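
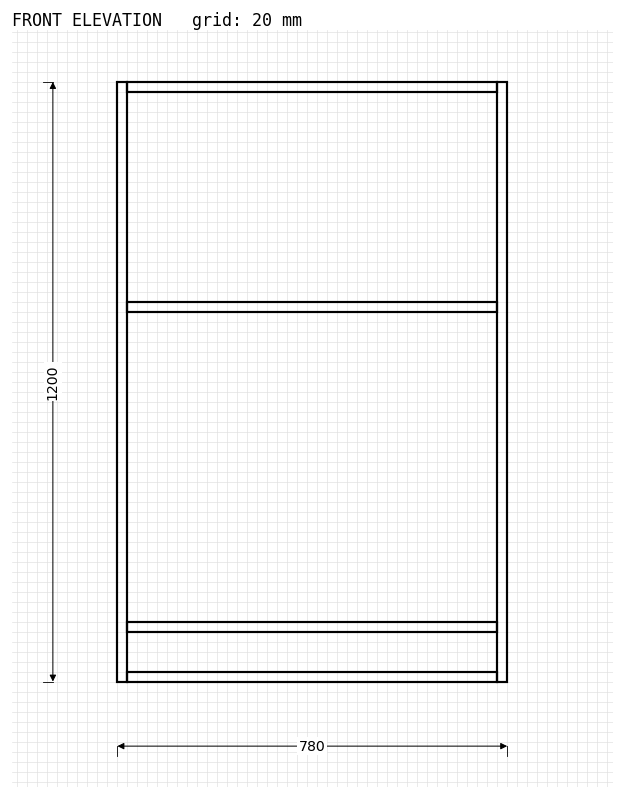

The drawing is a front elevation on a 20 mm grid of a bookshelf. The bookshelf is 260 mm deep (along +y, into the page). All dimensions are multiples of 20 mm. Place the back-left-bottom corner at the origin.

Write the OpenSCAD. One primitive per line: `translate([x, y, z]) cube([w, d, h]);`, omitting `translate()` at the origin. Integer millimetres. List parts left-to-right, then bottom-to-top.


cube([20, 260, 1200]);
translate([20, 0, 0]) cube([740, 260, 20]);
translate([20, 0, 100]) cube([740, 260, 20]);
translate([20, 0, 740]) cube([740, 260, 20]);
translate([20, 0, 1180]) cube([740, 260, 20]);
translate([760, 0, 0]) cube([20, 260, 1200]);


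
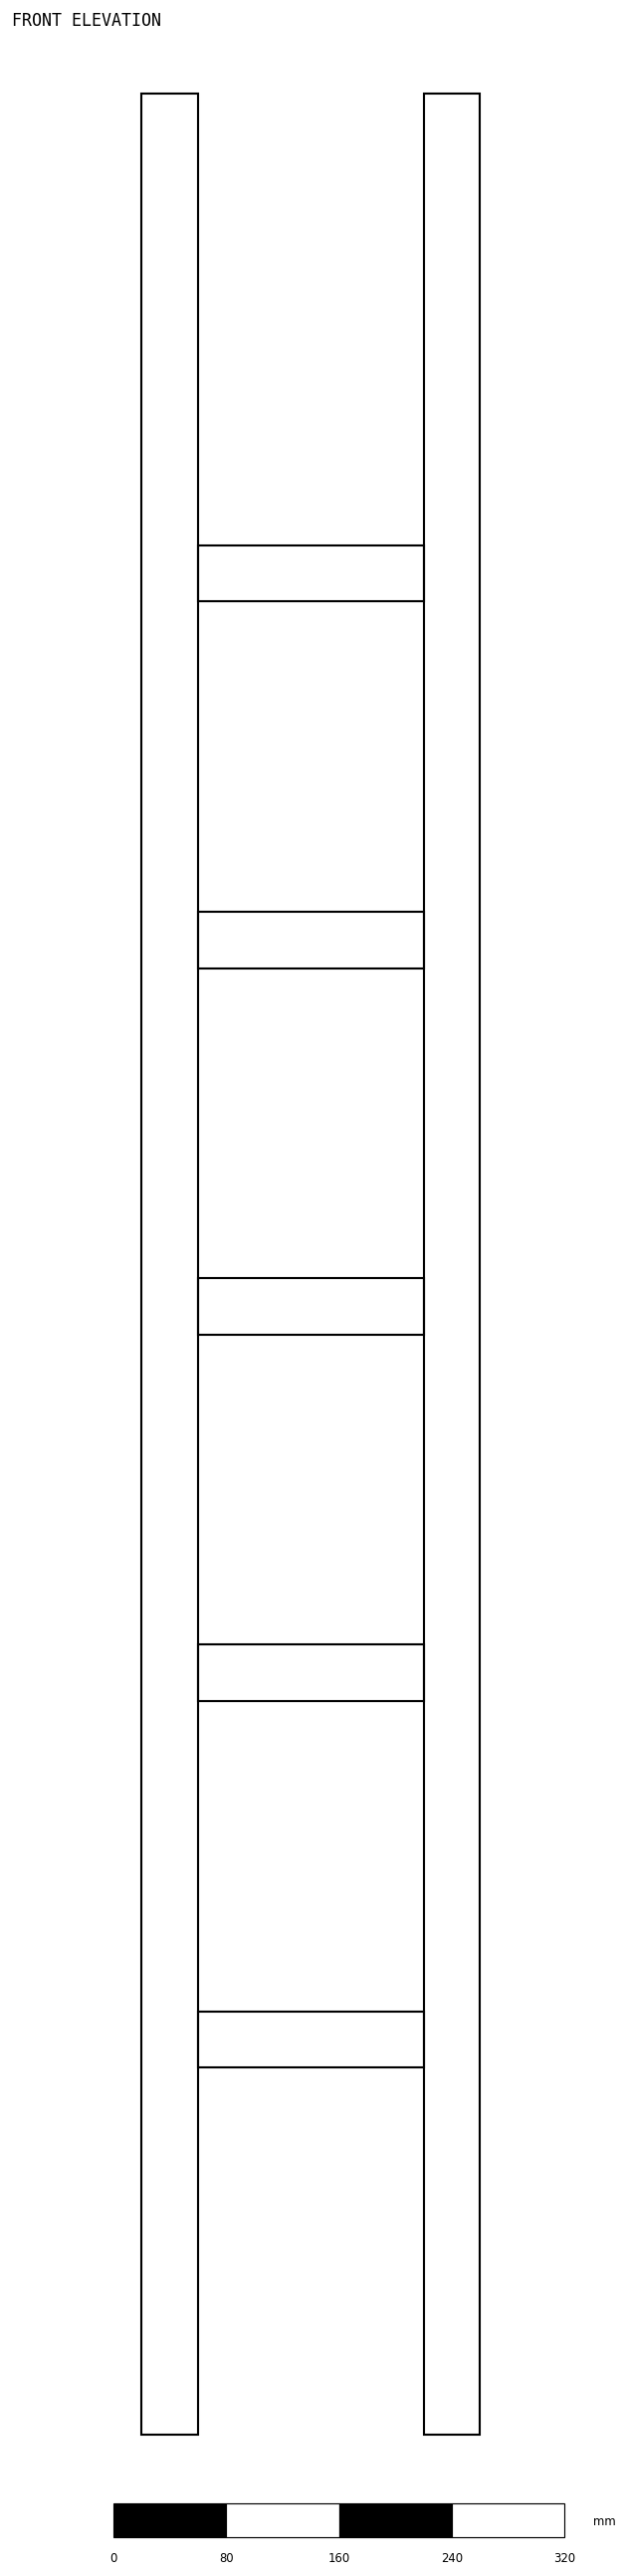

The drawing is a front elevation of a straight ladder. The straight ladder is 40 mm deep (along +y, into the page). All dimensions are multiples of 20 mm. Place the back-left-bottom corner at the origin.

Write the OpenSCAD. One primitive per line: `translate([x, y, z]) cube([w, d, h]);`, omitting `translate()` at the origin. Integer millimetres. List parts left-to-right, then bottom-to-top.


cube([40, 40, 1660]);
translate([40, 0, 260]) cube([160, 40, 40]);
translate([40, 0, 520]) cube([160, 40, 40]);
translate([40, 0, 780]) cube([160, 40, 40]);
translate([40, 0, 1040]) cube([160, 40, 40]);
translate([40, 0, 1300]) cube([160, 40, 40]);
translate([200, 0, 0]) cube([40, 40, 1660]);


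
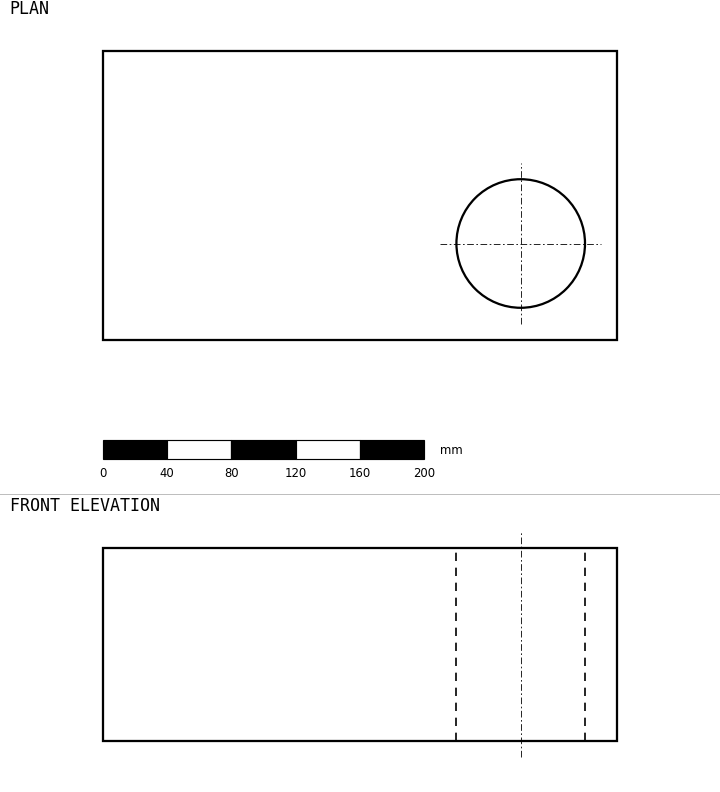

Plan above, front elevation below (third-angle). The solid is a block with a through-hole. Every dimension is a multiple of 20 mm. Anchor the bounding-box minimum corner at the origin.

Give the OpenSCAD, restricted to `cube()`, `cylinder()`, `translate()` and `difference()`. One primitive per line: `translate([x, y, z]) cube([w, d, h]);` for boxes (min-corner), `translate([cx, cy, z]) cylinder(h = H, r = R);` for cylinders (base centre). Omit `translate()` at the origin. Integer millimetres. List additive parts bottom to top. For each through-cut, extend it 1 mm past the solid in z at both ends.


difference() {
  cube([320, 180, 120]);
  translate([260, 60, -1]) cylinder(h = 122, r = 40);
}


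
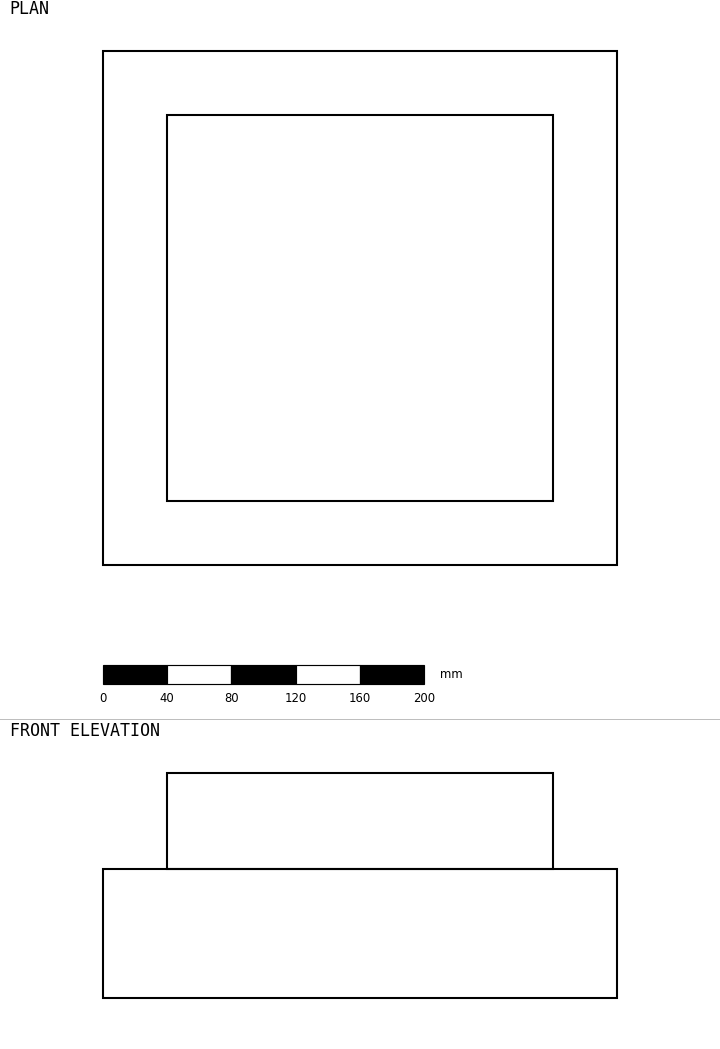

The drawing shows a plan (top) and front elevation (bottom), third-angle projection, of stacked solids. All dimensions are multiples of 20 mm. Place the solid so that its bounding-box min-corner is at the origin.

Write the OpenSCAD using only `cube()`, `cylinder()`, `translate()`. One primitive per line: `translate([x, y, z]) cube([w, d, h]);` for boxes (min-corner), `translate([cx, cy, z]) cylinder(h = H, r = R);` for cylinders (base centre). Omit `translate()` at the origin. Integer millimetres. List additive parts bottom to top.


cube([320, 320, 80]);
translate([40, 40, 80]) cube([240, 240, 60]);


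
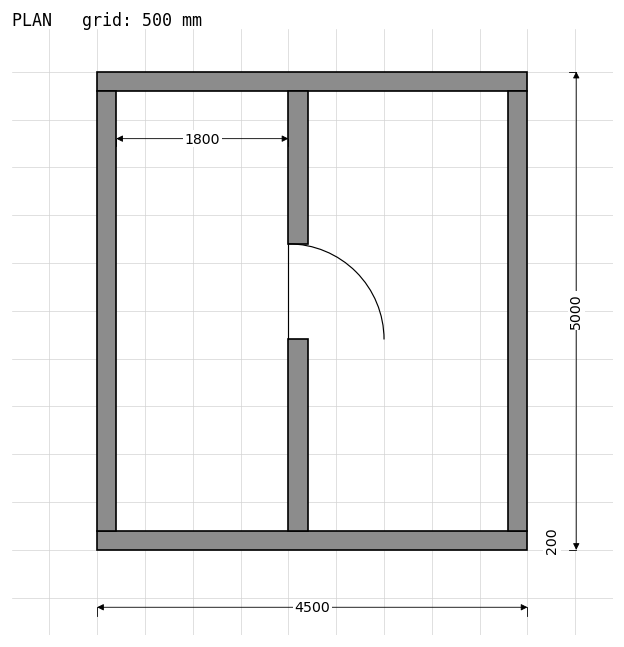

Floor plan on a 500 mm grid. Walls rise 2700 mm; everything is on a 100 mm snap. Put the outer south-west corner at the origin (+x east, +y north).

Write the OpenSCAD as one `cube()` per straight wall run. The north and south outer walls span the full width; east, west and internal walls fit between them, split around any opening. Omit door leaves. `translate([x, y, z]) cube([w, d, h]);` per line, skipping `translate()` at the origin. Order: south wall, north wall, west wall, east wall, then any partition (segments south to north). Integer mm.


cube([4500, 200, 2700]);
translate([0, 4800, 0]) cube([4500, 200, 2700]);
translate([0, 200, 0]) cube([200, 4600, 2700]);
translate([4300, 200, 0]) cube([200, 4600, 2700]);
translate([2000, 200, 0]) cube([200, 2000, 2700]);
translate([2000, 3200, 0]) cube([200, 1600, 2700]);


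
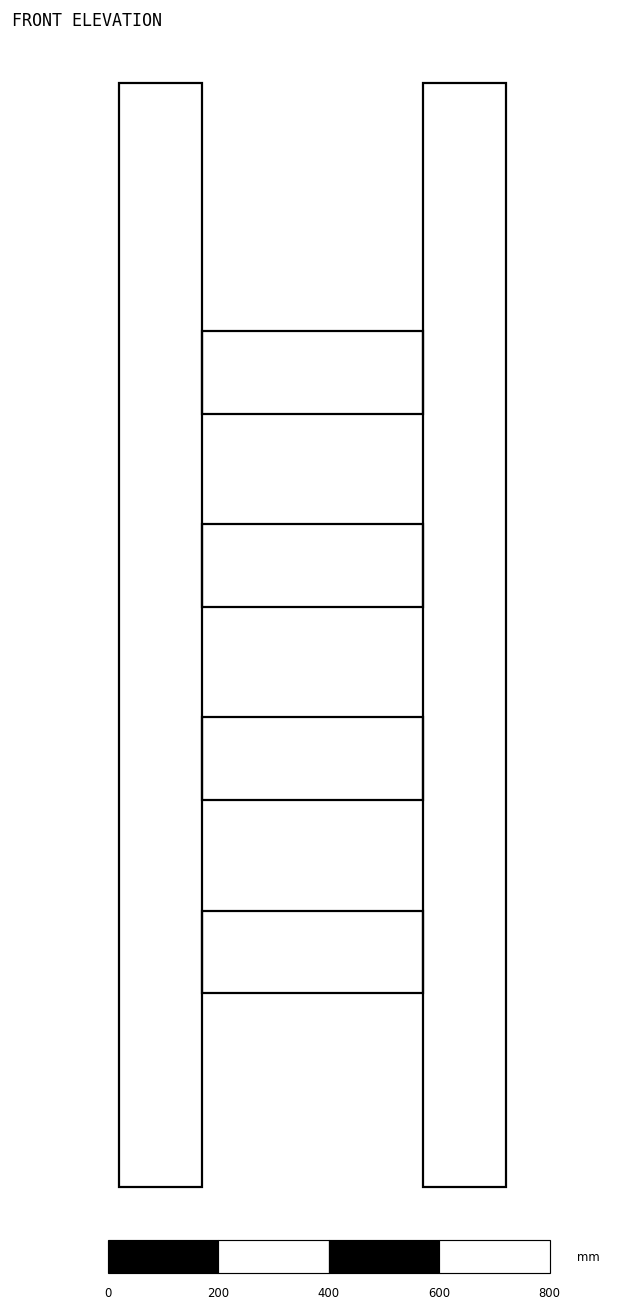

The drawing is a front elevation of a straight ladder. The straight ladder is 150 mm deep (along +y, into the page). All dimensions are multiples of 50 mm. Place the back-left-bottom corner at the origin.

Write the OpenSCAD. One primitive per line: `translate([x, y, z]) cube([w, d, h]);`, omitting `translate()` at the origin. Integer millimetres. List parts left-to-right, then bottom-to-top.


cube([150, 150, 2000]);
translate([150, 0, 350]) cube([400, 150, 150]);
translate([150, 0, 700]) cube([400, 150, 150]);
translate([150, 0, 1050]) cube([400, 150, 150]);
translate([150, 0, 1400]) cube([400, 150, 150]);
translate([550, 0, 0]) cube([150, 150, 2000]);


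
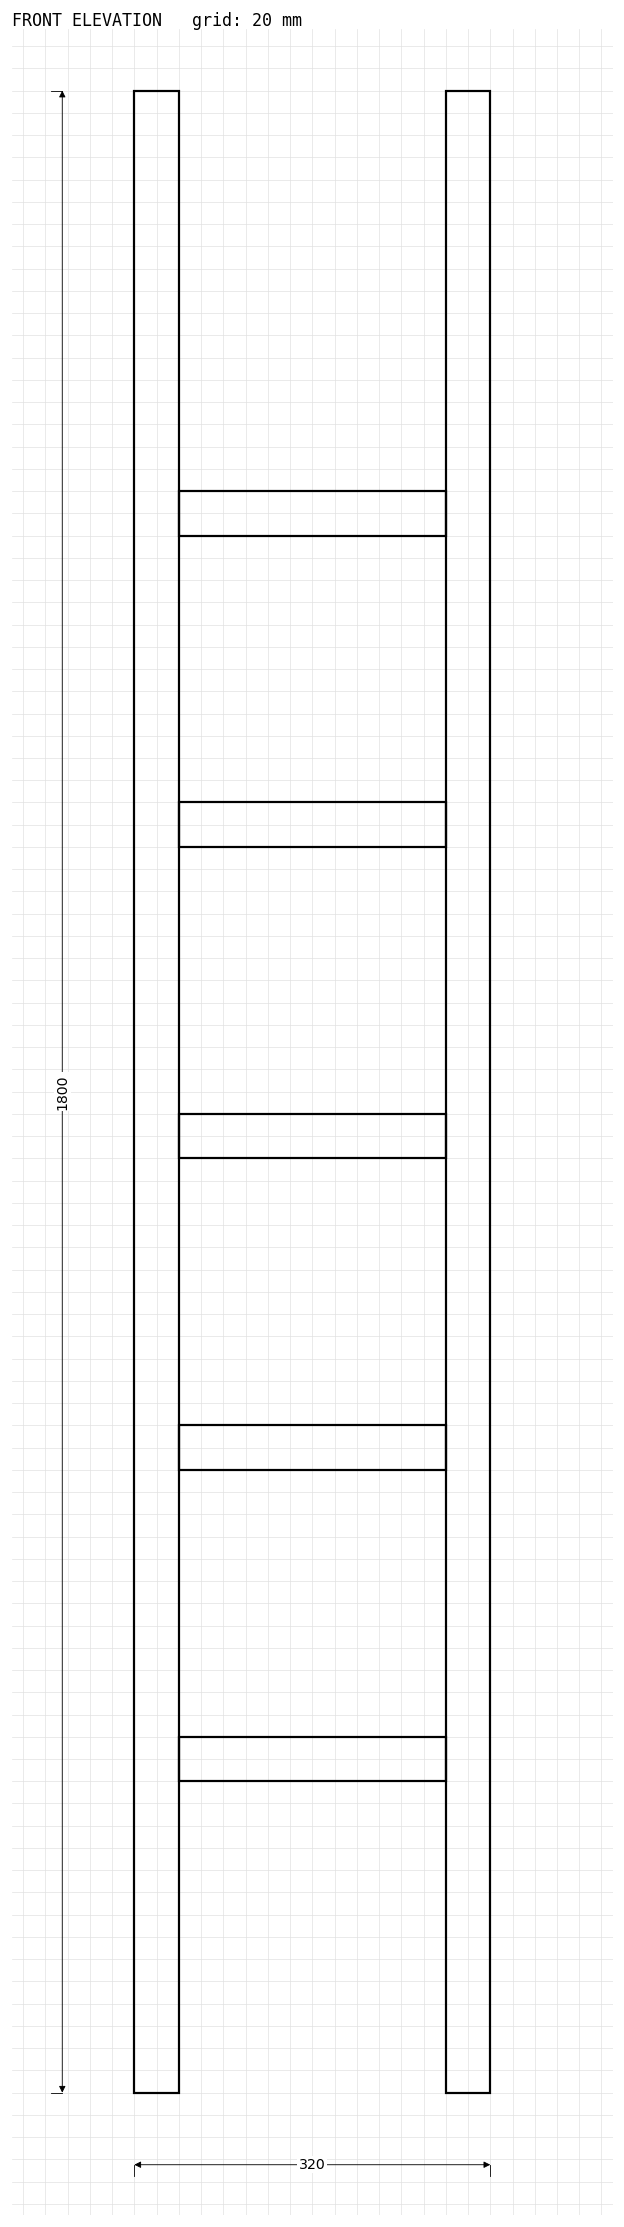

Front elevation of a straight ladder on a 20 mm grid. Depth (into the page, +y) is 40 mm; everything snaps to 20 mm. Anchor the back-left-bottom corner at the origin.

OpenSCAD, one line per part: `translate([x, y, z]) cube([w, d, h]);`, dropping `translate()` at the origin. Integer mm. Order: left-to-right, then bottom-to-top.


cube([40, 40, 1800]);
translate([40, 0, 280]) cube([240, 40, 40]);
translate([40, 0, 560]) cube([240, 40, 40]);
translate([40, 0, 840]) cube([240, 40, 40]);
translate([40, 0, 1120]) cube([240, 40, 40]);
translate([40, 0, 1400]) cube([240, 40, 40]);
translate([280, 0, 0]) cube([40, 40, 1800]);


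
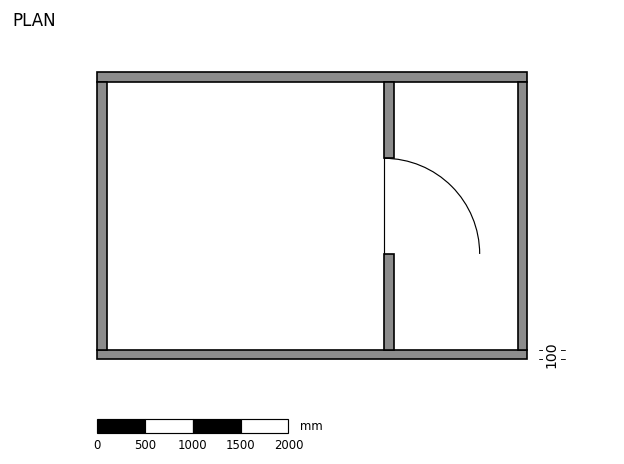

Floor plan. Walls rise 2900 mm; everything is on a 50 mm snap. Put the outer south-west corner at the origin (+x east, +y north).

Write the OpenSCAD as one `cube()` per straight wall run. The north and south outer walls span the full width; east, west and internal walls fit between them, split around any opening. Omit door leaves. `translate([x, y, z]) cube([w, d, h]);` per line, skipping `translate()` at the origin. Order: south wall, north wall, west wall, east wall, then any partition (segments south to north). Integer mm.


cube([4500, 100, 2900]);
translate([0, 2900, 0]) cube([4500, 100, 2900]);
translate([0, 100, 0]) cube([100, 2800, 2900]);
translate([4400, 100, 0]) cube([100, 2800, 2900]);
translate([3000, 100, 0]) cube([100, 1000, 2900]);
translate([3000, 2100, 0]) cube([100, 800, 2900]);


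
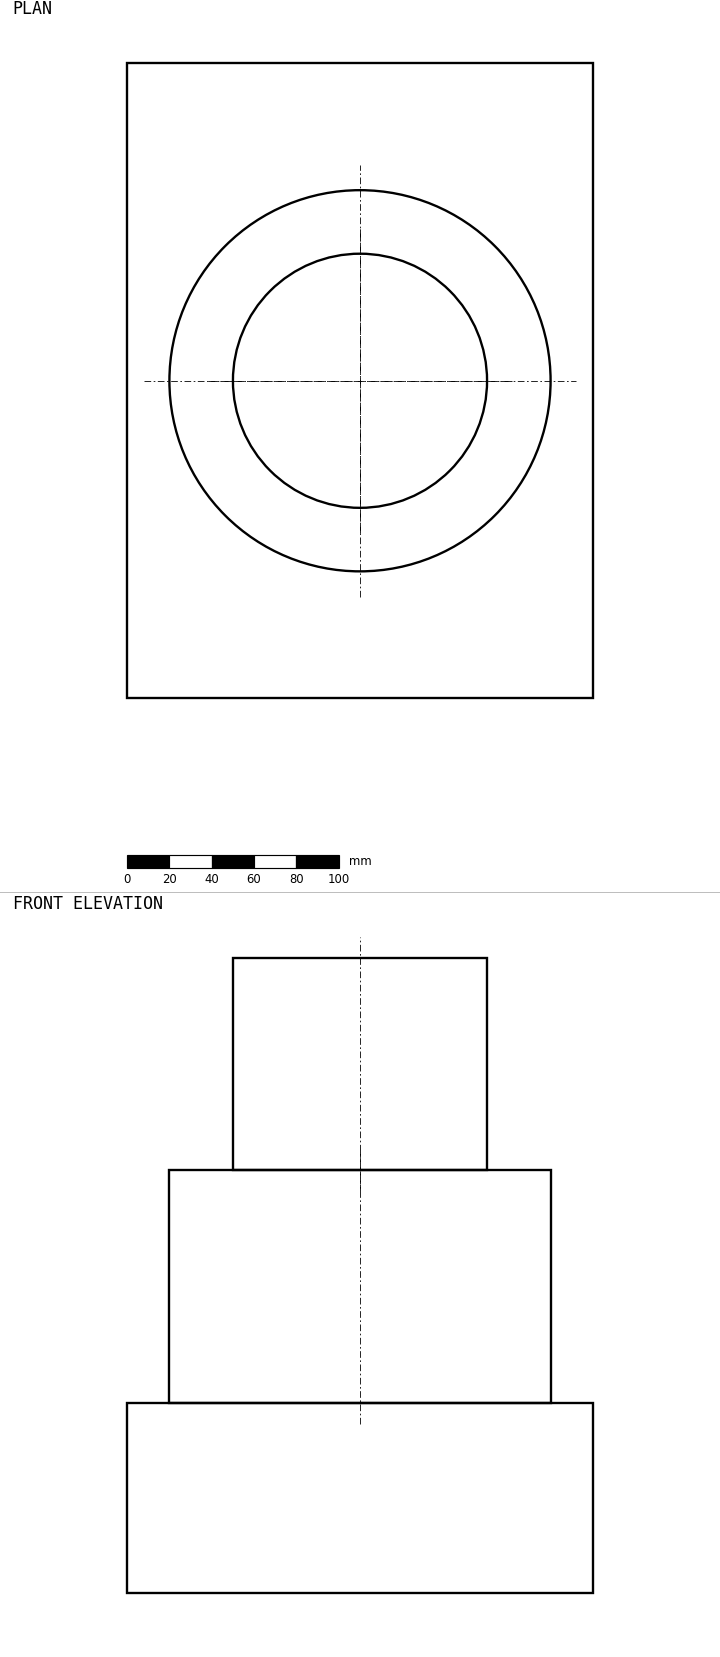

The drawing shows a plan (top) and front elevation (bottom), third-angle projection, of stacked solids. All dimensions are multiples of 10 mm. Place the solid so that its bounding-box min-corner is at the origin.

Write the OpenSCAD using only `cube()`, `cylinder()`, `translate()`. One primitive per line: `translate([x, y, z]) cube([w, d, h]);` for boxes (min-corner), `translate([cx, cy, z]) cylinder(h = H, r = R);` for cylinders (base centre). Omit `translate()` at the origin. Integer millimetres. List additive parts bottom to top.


cube([220, 300, 90]);
translate([110, 150, 90]) cylinder(h = 110, r = 90);
translate([110, 150, 200]) cylinder(h = 100, r = 60);


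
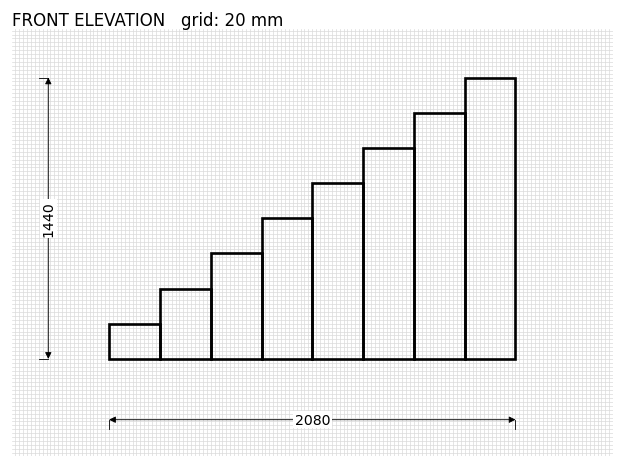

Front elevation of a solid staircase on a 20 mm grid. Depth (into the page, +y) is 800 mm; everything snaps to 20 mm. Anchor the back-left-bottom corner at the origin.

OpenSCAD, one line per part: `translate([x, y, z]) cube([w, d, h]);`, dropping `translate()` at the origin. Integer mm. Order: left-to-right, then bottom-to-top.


cube([260, 800, 180]);
translate([260, 0, 0]) cube([260, 800, 360]);
translate([520, 0, 0]) cube([260, 800, 540]);
translate([780, 0, 0]) cube([260, 800, 720]);
translate([1040, 0, 0]) cube([260, 800, 900]);
translate([1300, 0, 0]) cube([260, 800, 1080]);
translate([1560, 0, 0]) cube([260, 800, 1260]);
translate([1820, 0, 0]) cube([260, 800, 1440]);


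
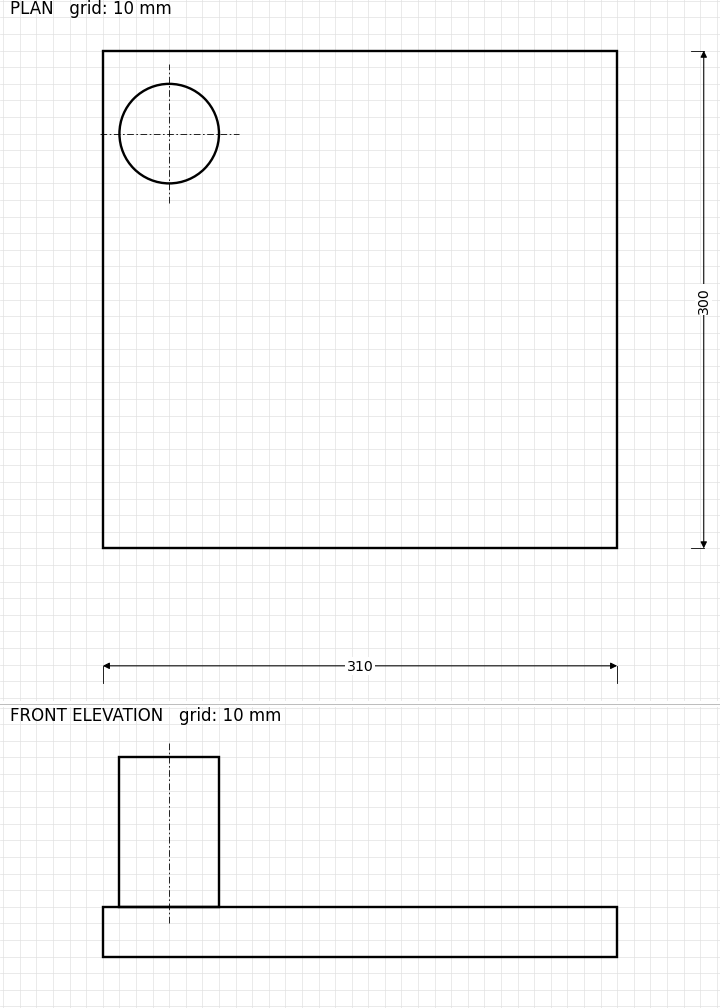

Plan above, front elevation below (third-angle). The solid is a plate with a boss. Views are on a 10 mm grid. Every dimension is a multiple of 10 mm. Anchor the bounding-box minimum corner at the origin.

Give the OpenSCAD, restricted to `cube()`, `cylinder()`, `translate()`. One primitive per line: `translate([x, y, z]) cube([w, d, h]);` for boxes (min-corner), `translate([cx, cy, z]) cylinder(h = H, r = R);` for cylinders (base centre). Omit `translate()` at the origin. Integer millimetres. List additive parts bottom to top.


cube([310, 300, 30]);
translate([40, 250, 30]) cylinder(h = 90, r = 30);


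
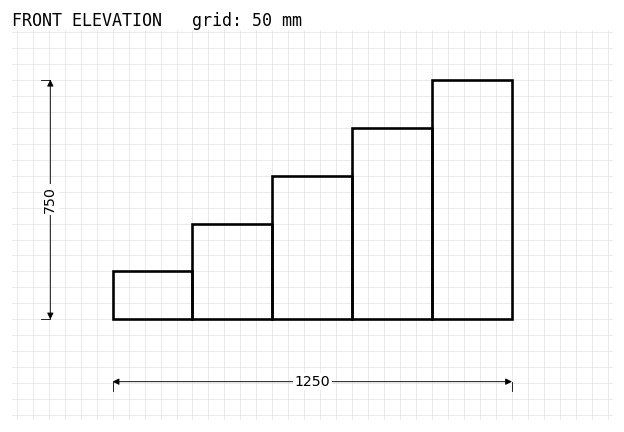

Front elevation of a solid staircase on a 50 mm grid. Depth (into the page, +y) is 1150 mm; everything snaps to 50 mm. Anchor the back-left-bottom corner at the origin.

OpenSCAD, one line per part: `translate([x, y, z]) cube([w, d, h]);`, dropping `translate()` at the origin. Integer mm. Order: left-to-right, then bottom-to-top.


cube([250, 1150, 150]);
translate([250, 0, 0]) cube([250, 1150, 300]);
translate([500, 0, 0]) cube([250, 1150, 450]);
translate([750, 0, 0]) cube([250, 1150, 600]);
translate([1000, 0, 0]) cube([250, 1150, 750]);


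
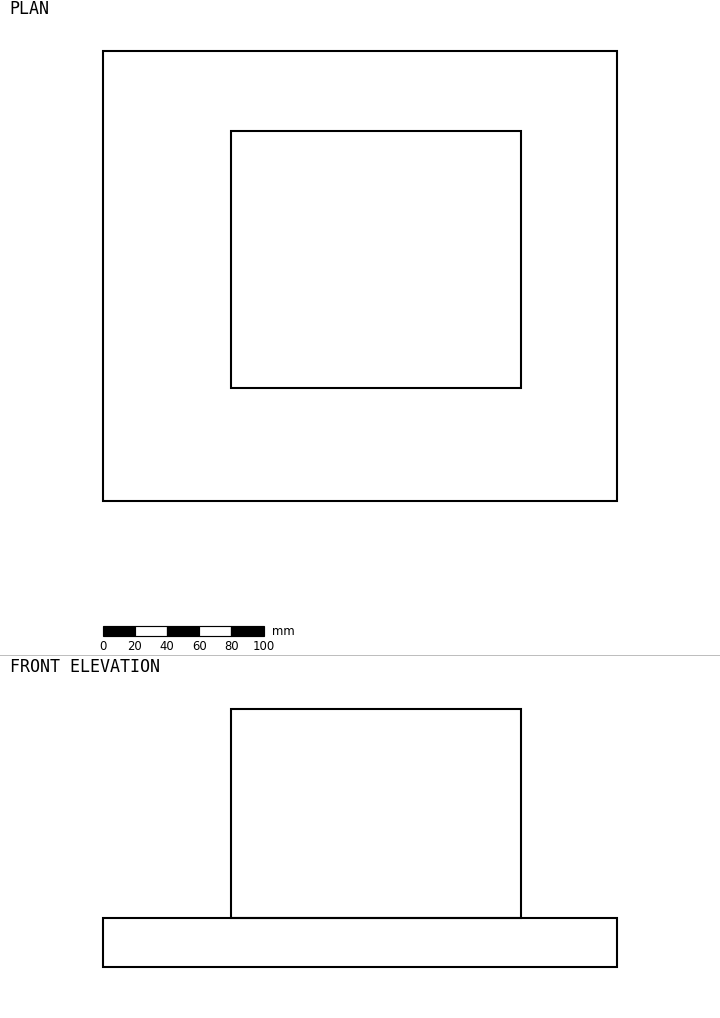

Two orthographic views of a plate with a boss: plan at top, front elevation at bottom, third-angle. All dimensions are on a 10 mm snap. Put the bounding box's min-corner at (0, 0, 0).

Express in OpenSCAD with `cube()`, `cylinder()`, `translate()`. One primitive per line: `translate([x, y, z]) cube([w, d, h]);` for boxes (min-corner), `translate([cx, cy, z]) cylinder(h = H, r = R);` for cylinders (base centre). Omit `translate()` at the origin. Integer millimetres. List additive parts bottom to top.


cube([320, 280, 30]);
translate([80, 70, 30]) cube([180, 160, 130]);


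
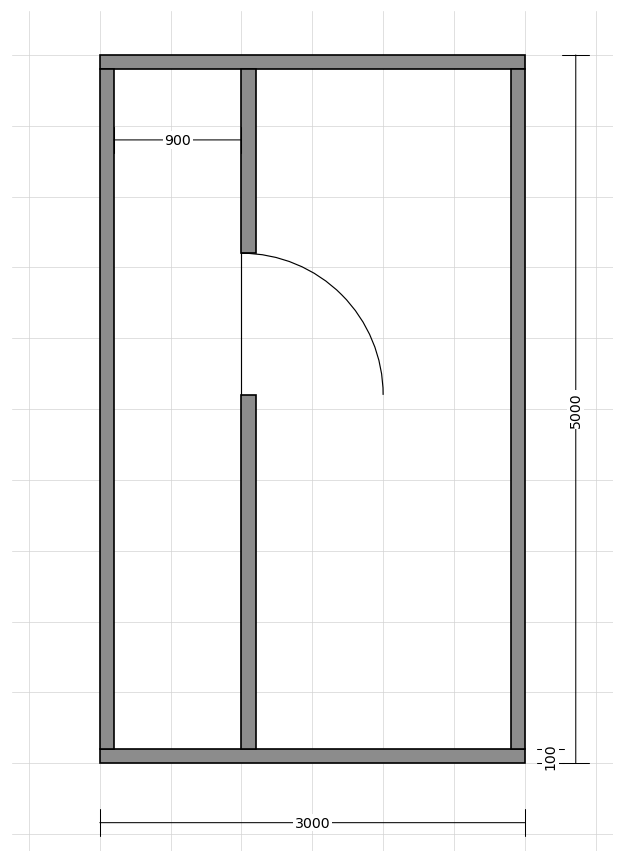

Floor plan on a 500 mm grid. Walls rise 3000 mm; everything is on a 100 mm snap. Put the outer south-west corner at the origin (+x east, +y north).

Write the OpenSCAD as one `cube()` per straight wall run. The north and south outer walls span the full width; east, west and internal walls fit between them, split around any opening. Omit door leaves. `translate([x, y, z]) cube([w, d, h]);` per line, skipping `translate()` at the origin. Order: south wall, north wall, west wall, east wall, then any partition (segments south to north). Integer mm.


cube([3000, 100, 3000]);
translate([0, 4900, 0]) cube([3000, 100, 3000]);
translate([0, 100, 0]) cube([100, 4800, 3000]);
translate([2900, 100, 0]) cube([100, 4800, 3000]);
translate([1000, 100, 0]) cube([100, 2500, 3000]);
translate([1000, 3600, 0]) cube([100, 1300, 3000]);


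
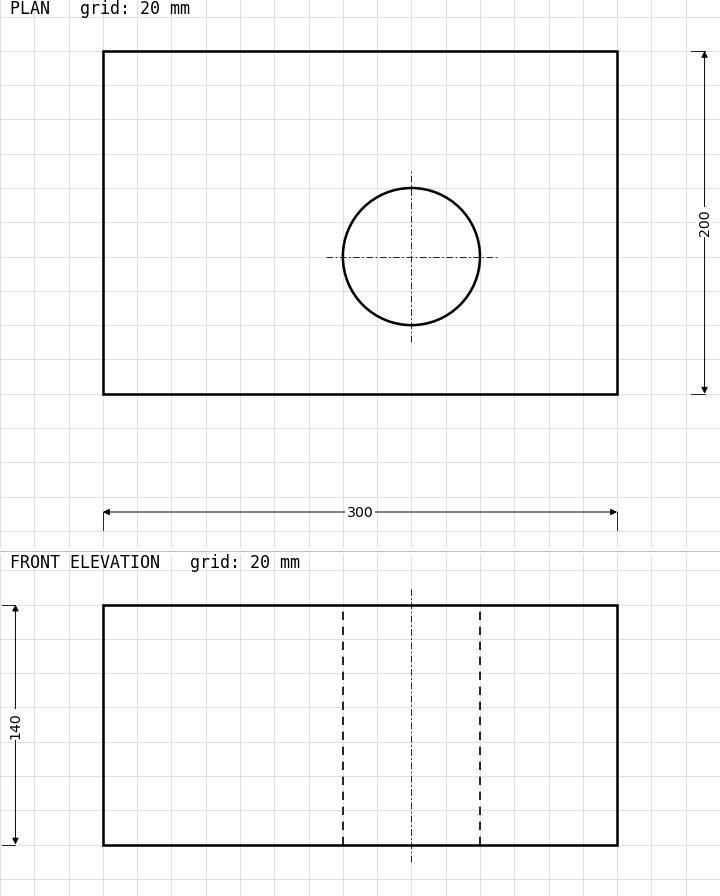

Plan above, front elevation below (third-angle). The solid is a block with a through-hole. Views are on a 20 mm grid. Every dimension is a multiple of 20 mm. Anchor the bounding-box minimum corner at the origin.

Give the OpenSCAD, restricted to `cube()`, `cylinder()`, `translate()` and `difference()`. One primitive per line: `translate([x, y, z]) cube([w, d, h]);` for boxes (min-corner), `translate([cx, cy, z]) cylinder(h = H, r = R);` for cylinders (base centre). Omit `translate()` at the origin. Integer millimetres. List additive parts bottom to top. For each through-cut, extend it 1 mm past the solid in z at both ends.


difference() {
  cube([300, 200, 140]);
  translate([180, 80, -1]) cylinder(h = 142, r = 40);
}


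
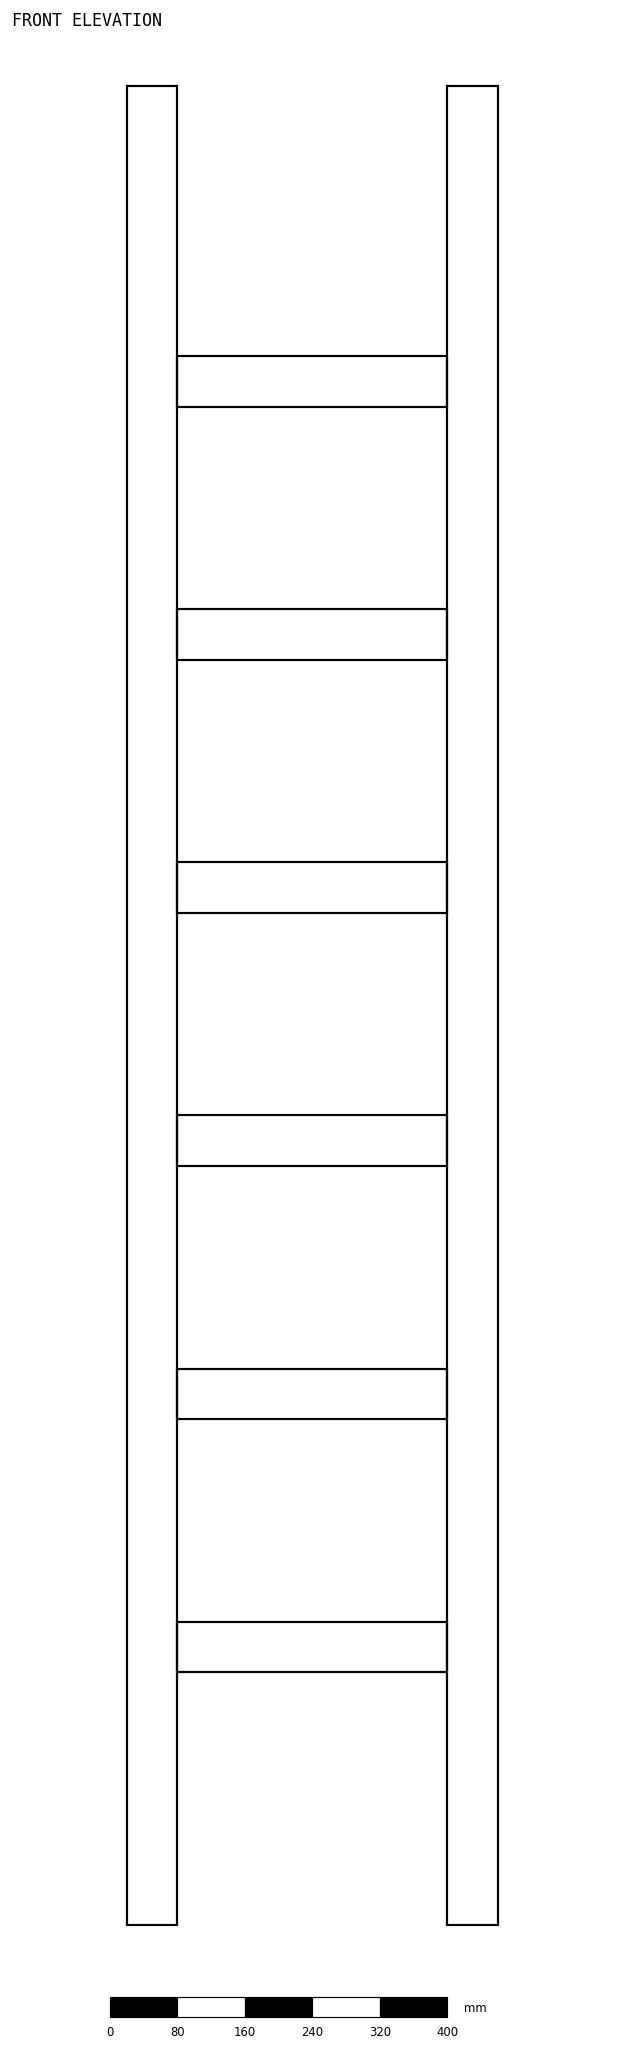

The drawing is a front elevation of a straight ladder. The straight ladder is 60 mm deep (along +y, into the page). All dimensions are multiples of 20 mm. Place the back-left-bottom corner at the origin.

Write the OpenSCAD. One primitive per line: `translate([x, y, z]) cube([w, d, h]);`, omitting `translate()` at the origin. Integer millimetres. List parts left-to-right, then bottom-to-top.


cube([60, 60, 2180]);
translate([60, 0, 300]) cube([320, 60, 60]);
translate([60, 0, 600]) cube([320, 60, 60]);
translate([60, 0, 900]) cube([320, 60, 60]);
translate([60, 0, 1200]) cube([320, 60, 60]);
translate([60, 0, 1500]) cube([320, 60, 60]);
translate([60, 0, 1800]) cube([320, 60, 60]);
translate([380, 0, 0]) cube([60, 60, 2180]);


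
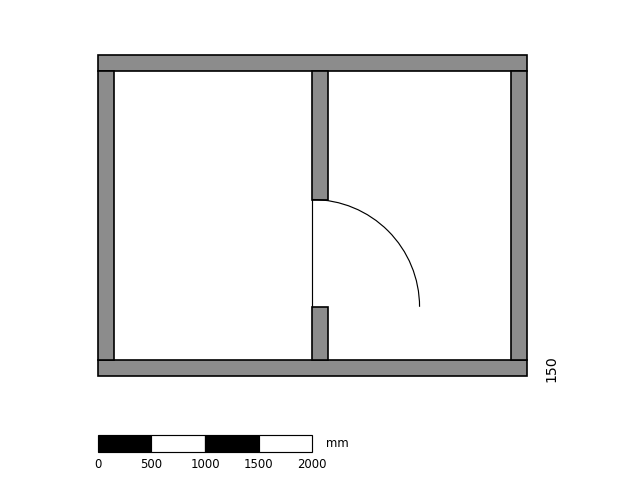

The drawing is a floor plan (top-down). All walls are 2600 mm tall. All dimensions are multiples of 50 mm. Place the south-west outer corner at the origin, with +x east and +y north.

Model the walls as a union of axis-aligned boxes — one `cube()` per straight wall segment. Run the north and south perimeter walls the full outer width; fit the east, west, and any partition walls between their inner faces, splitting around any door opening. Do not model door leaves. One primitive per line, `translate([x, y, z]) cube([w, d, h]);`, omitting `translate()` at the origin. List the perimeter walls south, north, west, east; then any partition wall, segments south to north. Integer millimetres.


cube([4000, 150, 2600]);
translate([0, 2850, 0]) cube([4000, 150, 2600]);
translate([0, 150, 0]) cube([150, 2700, 2600]);
translate([3850, 150, 0]) cube([150, 2700, 2600]);
translate([2000, 150, 0]) cube([150, 500, 2600]);
translate([2000, 1650, 0]) cube([150, 1200, 2600]);


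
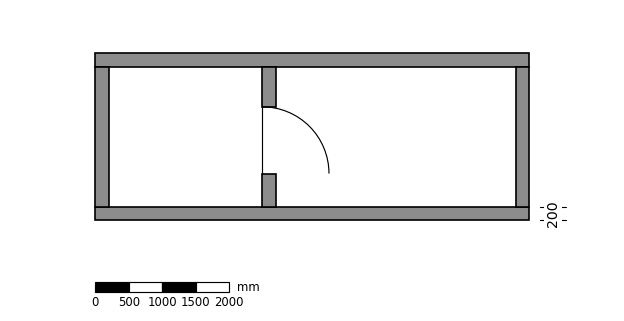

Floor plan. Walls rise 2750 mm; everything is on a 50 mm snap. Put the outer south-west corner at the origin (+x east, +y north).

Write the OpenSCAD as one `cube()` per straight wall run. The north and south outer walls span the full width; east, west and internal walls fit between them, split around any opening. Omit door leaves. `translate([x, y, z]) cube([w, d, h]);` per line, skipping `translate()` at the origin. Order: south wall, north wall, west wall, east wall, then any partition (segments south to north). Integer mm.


cube([6500, 200, 2750]);
translate([0, 2300, 0]) cube([6500, 200, 2750]);
translate([0, 200, 0]) cube([200, 2100, 2750]);
translate([6300, 200, 0]) cube([200, 2100, 2750]);
translate([2500, 200, 0]) cube([200, 500, 2750]);
translate([2500, 1700, 0]) cube([200, 600, 2750]);


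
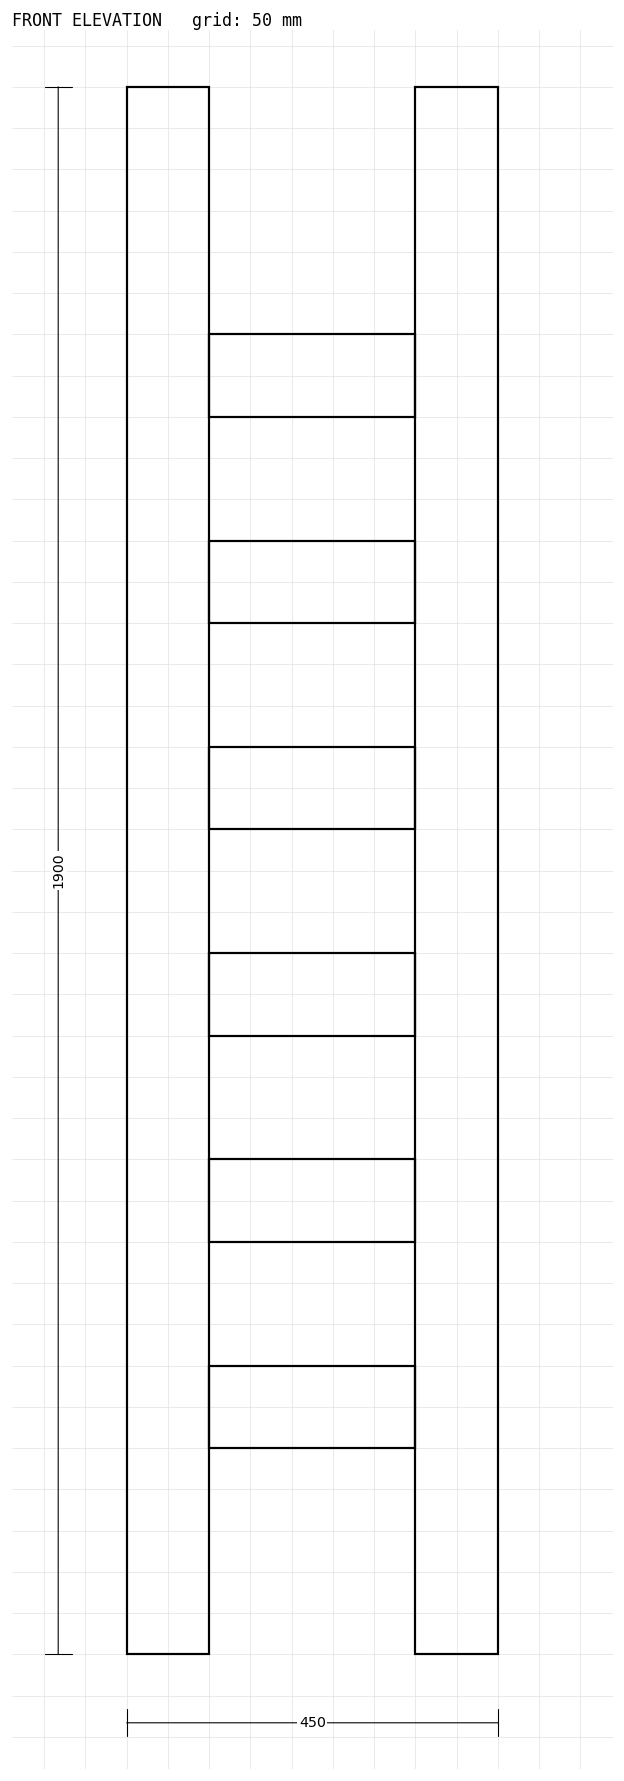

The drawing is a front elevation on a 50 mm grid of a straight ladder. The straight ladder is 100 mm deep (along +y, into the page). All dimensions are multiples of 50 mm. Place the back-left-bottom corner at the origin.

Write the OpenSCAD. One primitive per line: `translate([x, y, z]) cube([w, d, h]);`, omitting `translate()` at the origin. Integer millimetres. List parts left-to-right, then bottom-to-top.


cube([100, 100, 1900]);
translate([100, 0, 250]) cube([250, 100, 100]);
translate([100, 0, 500]) cube([250, 100, 100]);
translate([100, 0, 750]) cube([250, 100, 100]);
translate([100, 0, 1000]) cube([250, 100, 100]);
translate([100, 0, 1250]) cube([250, 100, 100]);
translate([100, 0, 1500]) cube([250, 100, 100]);
translate([350, 0, 0]) cube([100, 100, 1900]);


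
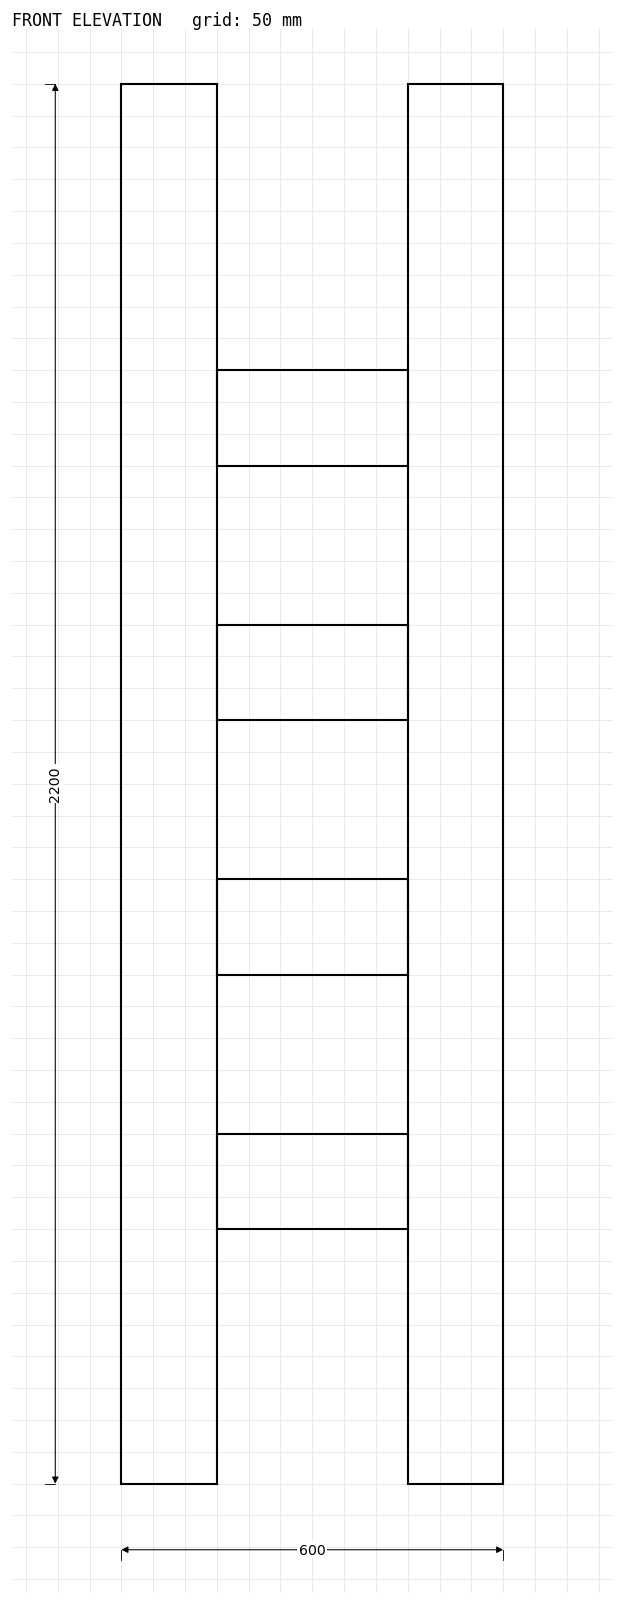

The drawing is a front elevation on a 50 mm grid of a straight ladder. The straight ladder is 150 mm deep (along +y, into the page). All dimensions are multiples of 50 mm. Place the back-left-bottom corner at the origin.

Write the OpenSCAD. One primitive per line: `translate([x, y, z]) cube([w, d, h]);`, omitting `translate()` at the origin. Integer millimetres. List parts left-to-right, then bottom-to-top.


cube([150, 150, 2200]);
translate([150, 0, 400]) cube([300, 150, 150]);
translate([150, 0, 800]) cube([300, 150, 150]);
translate([150, 0, 1200]) cube([300, 150, 150]);
translate([150, 0, 1600]) cube([300, 150, 150]);
translate([450, 0, 0]) cube([150, 150, 2200]);


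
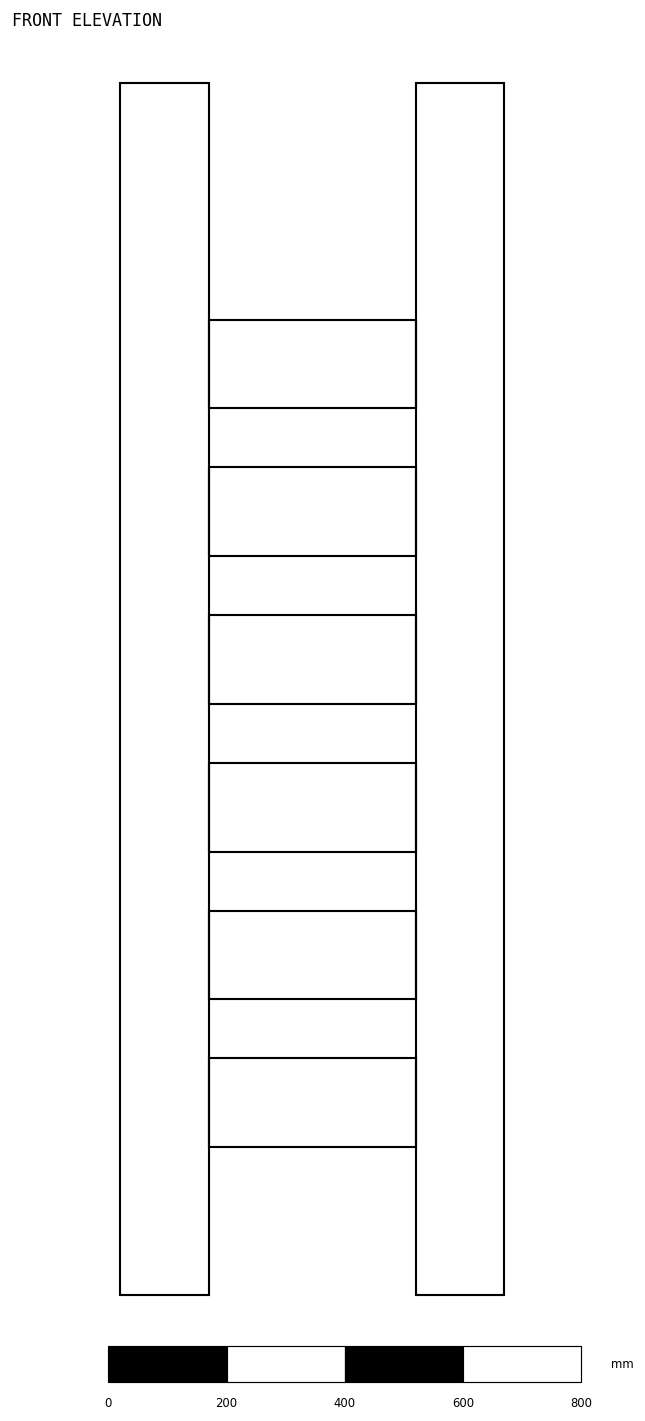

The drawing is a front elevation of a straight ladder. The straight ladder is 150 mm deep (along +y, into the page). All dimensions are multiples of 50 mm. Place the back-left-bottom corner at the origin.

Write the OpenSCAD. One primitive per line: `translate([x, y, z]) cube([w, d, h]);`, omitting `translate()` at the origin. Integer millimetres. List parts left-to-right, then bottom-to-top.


cube([150, 150, 2050]);
translate([150, 0, 250]) cube([350, 150, 150]);
translate([150, 0, 500]) cube([350, 150, 150]);
translate([150, 0, 750]) cube([350, 150, 150]);
translate([150, 0, 1000]) cube([350, 150, 150]);
translate([150, 0, 1250]) cube([350, 150, 150]);
translate([150, 0, 1500]) cube([350, 150, 150]);
translate([500, 0, 0]) cube([150, 150, 2050]);


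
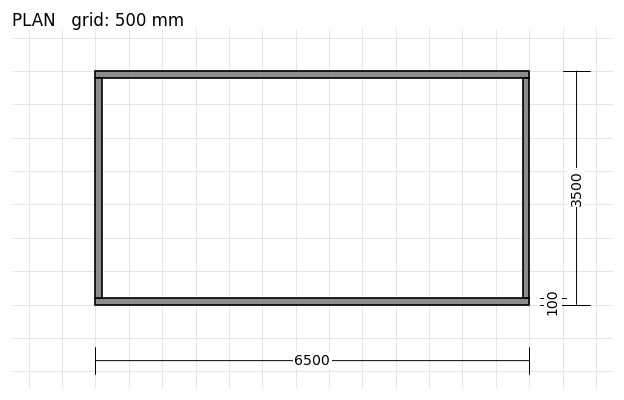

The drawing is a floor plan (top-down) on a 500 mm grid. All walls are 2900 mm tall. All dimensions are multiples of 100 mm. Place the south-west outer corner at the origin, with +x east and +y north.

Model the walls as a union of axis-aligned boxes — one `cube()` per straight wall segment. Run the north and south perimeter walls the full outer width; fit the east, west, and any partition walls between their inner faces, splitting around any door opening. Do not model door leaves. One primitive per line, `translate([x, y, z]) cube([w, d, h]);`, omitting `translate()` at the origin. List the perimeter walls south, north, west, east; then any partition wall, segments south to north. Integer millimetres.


cube([6500, 100, 2900]);
translate([0, 3400, 0]) cube([6500, 100, 2900]);
translate([0, 100, 0]) cube([100, 3300, 2900]);
translate([6400, 100, 0]) cube([100, 3300, 2900]);


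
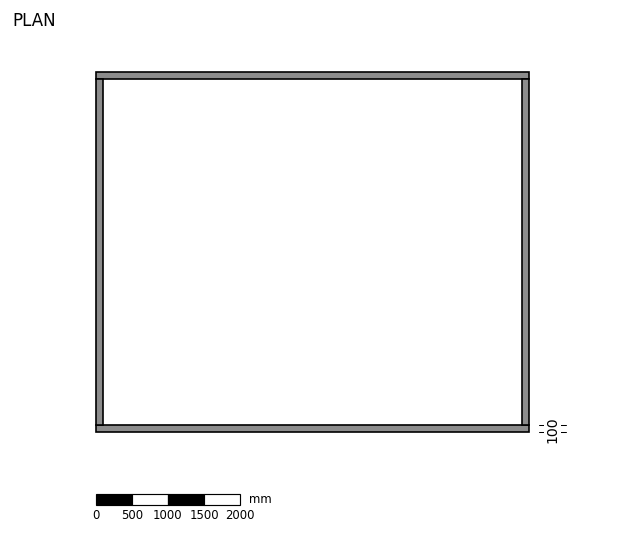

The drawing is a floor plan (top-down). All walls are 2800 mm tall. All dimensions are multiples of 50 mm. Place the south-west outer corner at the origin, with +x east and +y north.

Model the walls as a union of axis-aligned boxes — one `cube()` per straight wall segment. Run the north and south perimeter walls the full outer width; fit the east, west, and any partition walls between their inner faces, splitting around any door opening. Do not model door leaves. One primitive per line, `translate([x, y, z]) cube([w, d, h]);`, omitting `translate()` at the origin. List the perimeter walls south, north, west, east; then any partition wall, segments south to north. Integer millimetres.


cube([6000, 100, 2800]);
translate([0, 4900, 0]) cube([6000, 100, 2800]);
translate([0, 100, 0]) cube([100, 4800, 2800]);
translate([5900, 100, 0]) cube([100, 4800, 2800]);


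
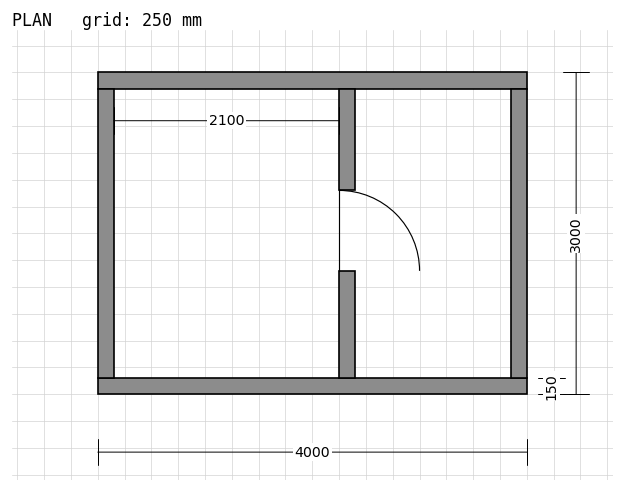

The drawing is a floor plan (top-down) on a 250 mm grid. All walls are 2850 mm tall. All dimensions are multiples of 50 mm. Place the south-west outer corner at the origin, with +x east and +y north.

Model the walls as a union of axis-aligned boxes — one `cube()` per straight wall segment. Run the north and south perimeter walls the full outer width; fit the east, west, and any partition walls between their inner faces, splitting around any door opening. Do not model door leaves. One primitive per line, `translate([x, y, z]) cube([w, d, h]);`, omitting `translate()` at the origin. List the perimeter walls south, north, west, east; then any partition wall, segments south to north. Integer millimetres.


cube([4000, 150, 2850]);
translate([0, 2850, 0]) cube([4000, 150, 2850]);
translate([0, 150, 0]) cube([150, 2700, 2850]);
translate([3850, 150, 0]) cube([150, 2700, 2850]);
translate([2250, 150, 0]) cube([150, 1000, 2850]);
translate([2250, 1900, 0]) cube([150, 950, 2850]);


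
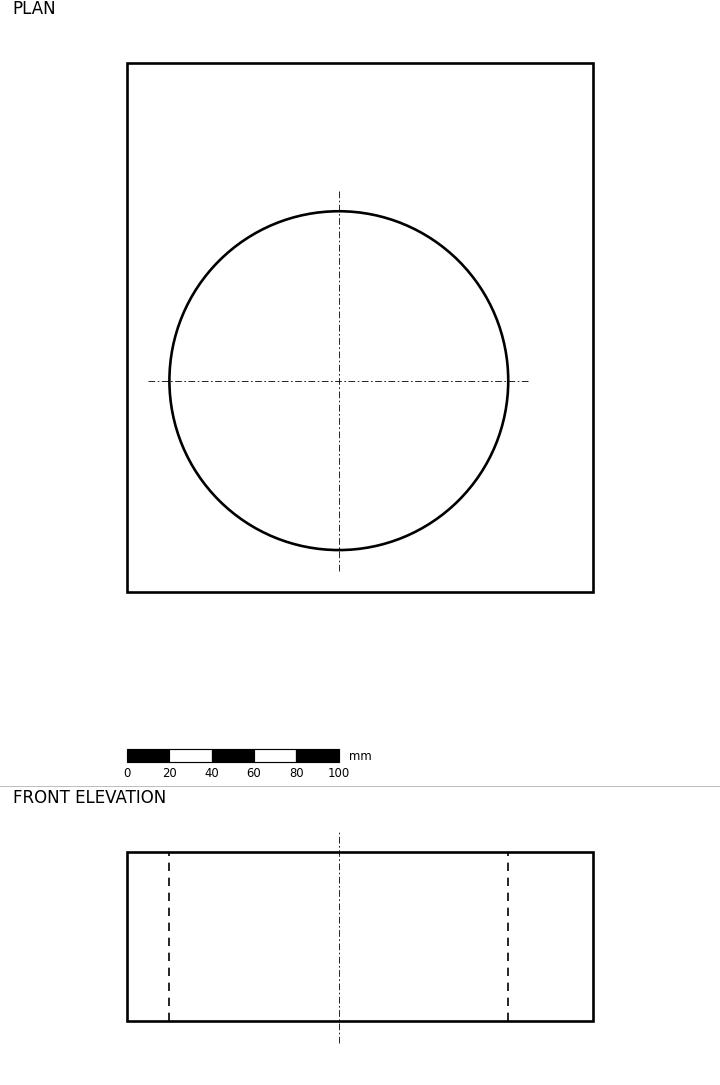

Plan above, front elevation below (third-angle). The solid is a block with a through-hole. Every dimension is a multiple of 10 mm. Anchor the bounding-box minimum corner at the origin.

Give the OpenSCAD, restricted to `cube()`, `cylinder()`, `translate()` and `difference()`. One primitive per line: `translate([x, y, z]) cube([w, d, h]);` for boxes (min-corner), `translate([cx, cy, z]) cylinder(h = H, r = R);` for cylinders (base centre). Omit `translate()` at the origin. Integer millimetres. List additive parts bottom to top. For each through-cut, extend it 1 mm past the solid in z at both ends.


difference() {
  cube([220, 250, 80]);
  translate([100, 100, -1]) cylinder(h = 82, r = 80);
}


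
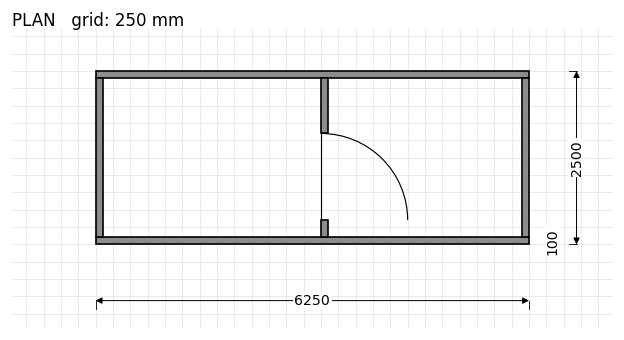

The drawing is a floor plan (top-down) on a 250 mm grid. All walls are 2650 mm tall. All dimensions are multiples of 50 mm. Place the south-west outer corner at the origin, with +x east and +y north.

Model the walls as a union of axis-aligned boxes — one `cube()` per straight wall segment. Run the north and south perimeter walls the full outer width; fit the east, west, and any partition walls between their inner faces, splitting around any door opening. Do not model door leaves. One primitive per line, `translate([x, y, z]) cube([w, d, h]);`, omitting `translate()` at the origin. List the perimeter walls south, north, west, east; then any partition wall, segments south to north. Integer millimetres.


cube([6250, 100, 2650]);
translate([0, 2400, 0]) cube([6250, 100, 2650]);
translate([0, 100, 0]) cube([100, 2300, 2650]);
translate([6150, 100, 0]) cube([100, 2300, 2650]);
translate([3250, 100, 0]) cube([100, 250, 2650]);
translate([3250, 1600, 0]) cube([100, 800, 2650]);


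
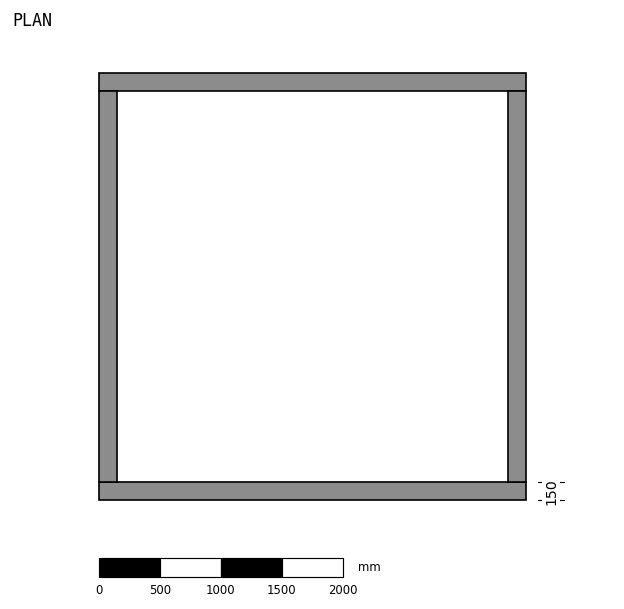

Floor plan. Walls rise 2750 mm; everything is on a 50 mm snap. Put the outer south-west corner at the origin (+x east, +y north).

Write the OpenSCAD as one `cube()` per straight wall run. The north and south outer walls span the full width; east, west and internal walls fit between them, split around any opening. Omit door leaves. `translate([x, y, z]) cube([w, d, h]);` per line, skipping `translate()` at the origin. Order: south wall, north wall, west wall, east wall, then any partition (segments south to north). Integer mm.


cube([3500, 150, 2750]);
translate([0, 3350, 0]) cube([3500, 150, 2750]);
translate([0, 150, 0]) cube([150, 3200, 2750]);
translate([3350, 150, 0]) cube([150, 3200, 2750]);


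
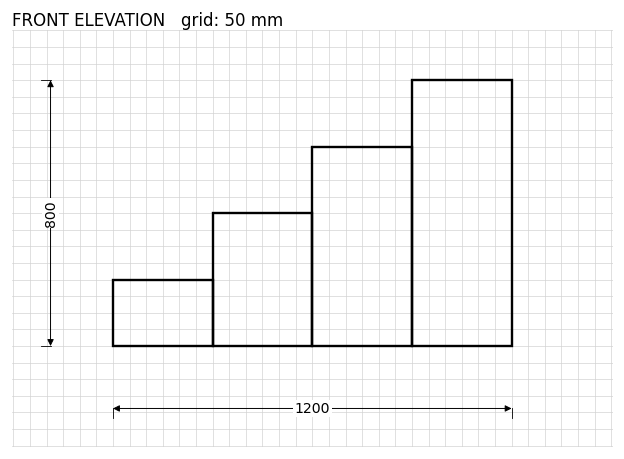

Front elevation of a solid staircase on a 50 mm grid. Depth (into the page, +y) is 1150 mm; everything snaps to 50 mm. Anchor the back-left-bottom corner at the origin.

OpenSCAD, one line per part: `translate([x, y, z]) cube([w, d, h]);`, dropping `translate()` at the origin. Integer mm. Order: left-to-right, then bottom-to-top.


cube([300, 1150, 200]);
translate([300, 0, 0]) cube([300, 1150, 400]);
translate([600, 0, 0]) cube([300, 1150, 600]);
translate([900, 0, 0]) cube([300, 1150, 800]);


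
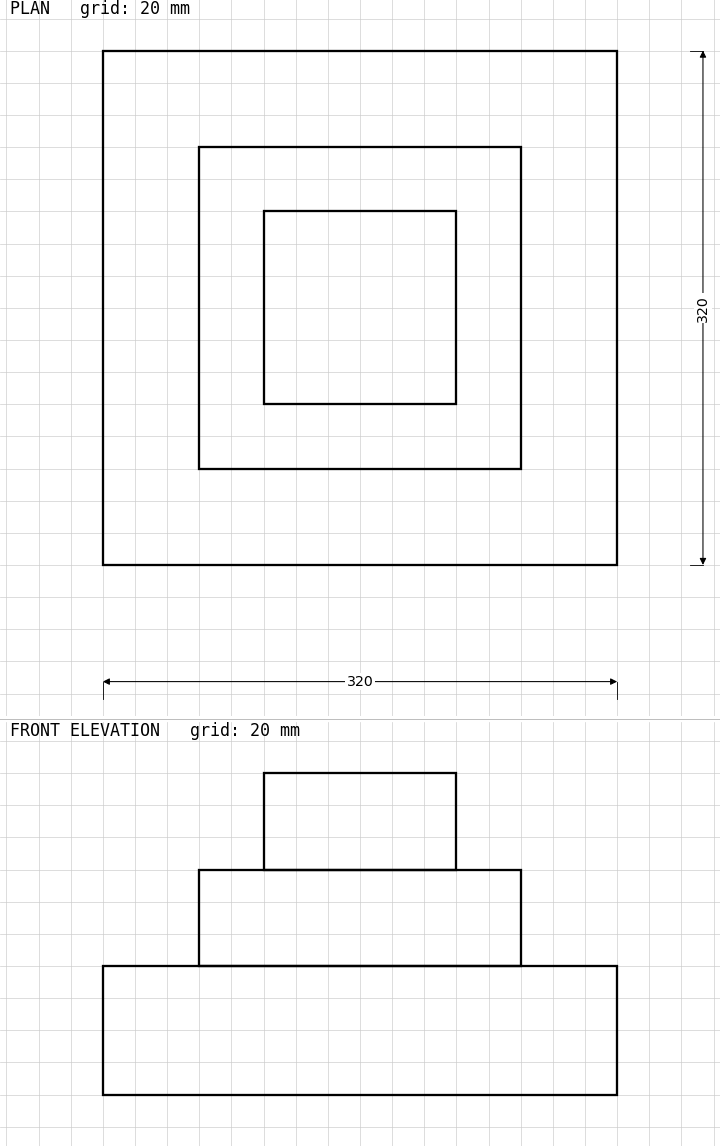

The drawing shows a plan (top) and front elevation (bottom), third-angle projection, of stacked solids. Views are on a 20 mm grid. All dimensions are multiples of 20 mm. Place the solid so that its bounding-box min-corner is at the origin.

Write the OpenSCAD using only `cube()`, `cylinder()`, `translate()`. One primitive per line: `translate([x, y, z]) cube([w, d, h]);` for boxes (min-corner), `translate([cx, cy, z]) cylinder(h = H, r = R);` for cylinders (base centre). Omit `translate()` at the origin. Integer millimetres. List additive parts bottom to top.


cube([320, 320, 80]);
translate([60, 60, 80]) cube([200, 200, 60]);
translate([100, 100, 140]) cube([120, 120, 60]);


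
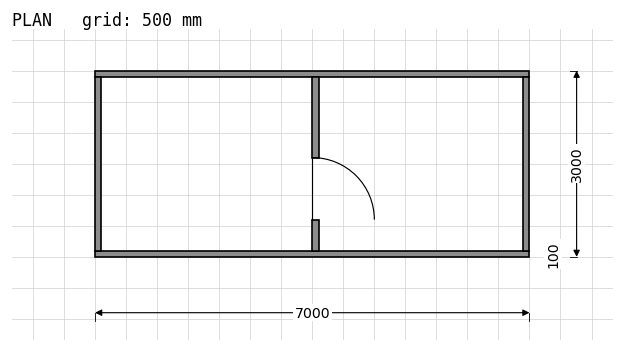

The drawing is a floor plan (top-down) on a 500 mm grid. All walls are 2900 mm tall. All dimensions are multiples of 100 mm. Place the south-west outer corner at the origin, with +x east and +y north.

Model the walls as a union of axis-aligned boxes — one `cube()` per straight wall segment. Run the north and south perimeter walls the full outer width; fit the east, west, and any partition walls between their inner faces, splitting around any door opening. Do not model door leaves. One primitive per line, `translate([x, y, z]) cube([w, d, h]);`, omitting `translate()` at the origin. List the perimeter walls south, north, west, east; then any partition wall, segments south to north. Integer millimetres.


cube([7000, 100, 2900]);
translate([0, 2900, 0]) cube([7000, 100, 2900]);
translate([0, 100, 0]) cube([100, 2800, 2900]);
translate([6900, 100, 0]) cube([100, 2800, 2900]);
translate([3500, 100, 0]) cube([100, 500, 2900]);
translate([3500, 1600, 0]) cube([100, 1300, 2900]);


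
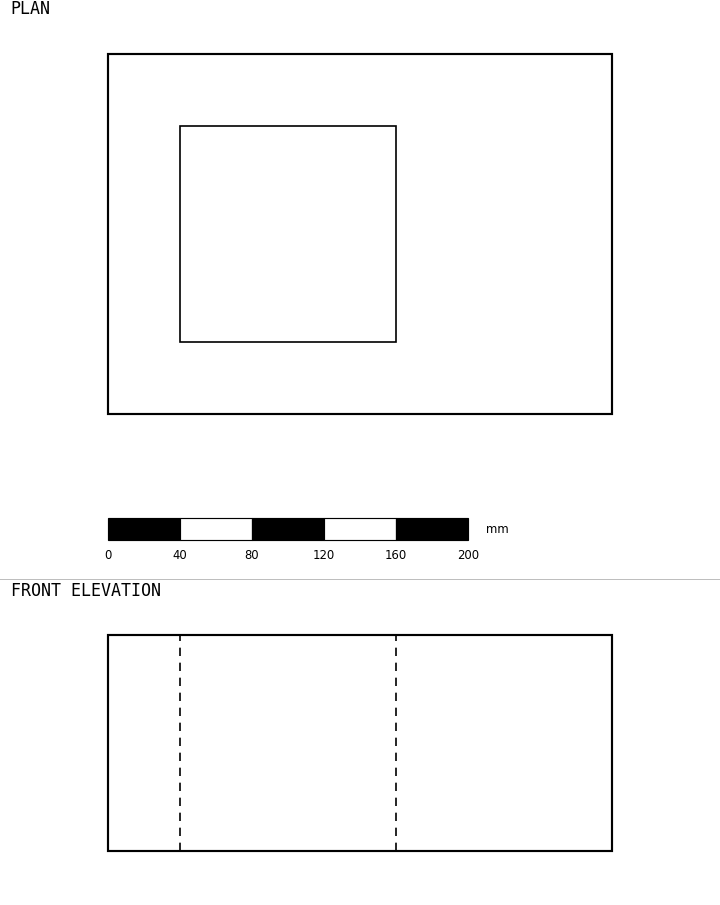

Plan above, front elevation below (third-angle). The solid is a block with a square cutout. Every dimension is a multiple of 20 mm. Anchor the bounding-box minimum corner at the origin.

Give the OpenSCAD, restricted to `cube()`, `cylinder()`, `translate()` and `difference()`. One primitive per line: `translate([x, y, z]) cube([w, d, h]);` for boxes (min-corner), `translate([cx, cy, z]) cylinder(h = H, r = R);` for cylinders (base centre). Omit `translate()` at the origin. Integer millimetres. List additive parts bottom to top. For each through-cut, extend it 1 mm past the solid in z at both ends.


difference() {
  cube([280, 200, 120]);
  translate([40, 40, -1]) cube([120, 120, 122]);
}


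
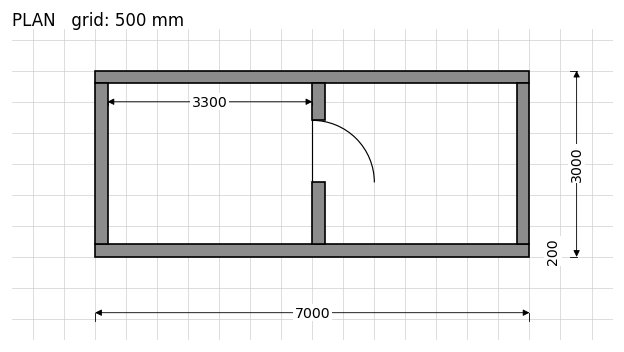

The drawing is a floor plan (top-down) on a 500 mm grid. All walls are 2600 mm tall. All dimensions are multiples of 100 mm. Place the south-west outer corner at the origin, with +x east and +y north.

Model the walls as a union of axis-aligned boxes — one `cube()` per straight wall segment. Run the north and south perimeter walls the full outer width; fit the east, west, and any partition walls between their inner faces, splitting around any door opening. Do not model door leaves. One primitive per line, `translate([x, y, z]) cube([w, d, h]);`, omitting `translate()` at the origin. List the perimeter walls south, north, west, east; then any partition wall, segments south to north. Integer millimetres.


cube([7000, 200, 2600]);
translate([0, 2800, 0]) cube([7000, 200, 2600]);
translate([0, 200, 0]) cube([200, 2600, 2600]);
translate([6800, 200, 0]) cube([200, 2600, 2600]);
translate([3500, 200, 0]) cube([200, 1000, 2600]);
translate([3500, 2200, 0]) cube([200, 600, 2600]);


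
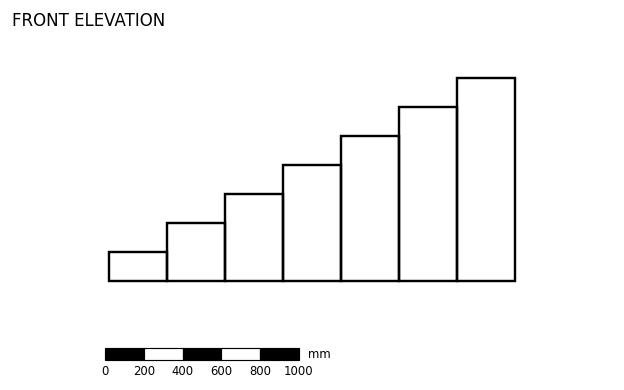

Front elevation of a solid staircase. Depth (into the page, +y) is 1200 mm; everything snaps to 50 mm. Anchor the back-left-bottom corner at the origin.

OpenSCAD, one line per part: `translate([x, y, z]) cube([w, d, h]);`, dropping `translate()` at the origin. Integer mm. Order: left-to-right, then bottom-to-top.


cube([300, 1200, 150]);
translate([300, 0, 0]) cube([300, 1200, 300]);
translate([600, 0, 0]) cube([300, 1200, 450]);
translate([900, 0, 0]) cube([300, 1200, 600]);
translate([1200, 0, 0]) cube([300, 1200, 750]);
translate([1500, 0, 0]) cube([300, 1200, 900]);
translate([1800, 0, 0]) cube([300, 1200, 1050]);


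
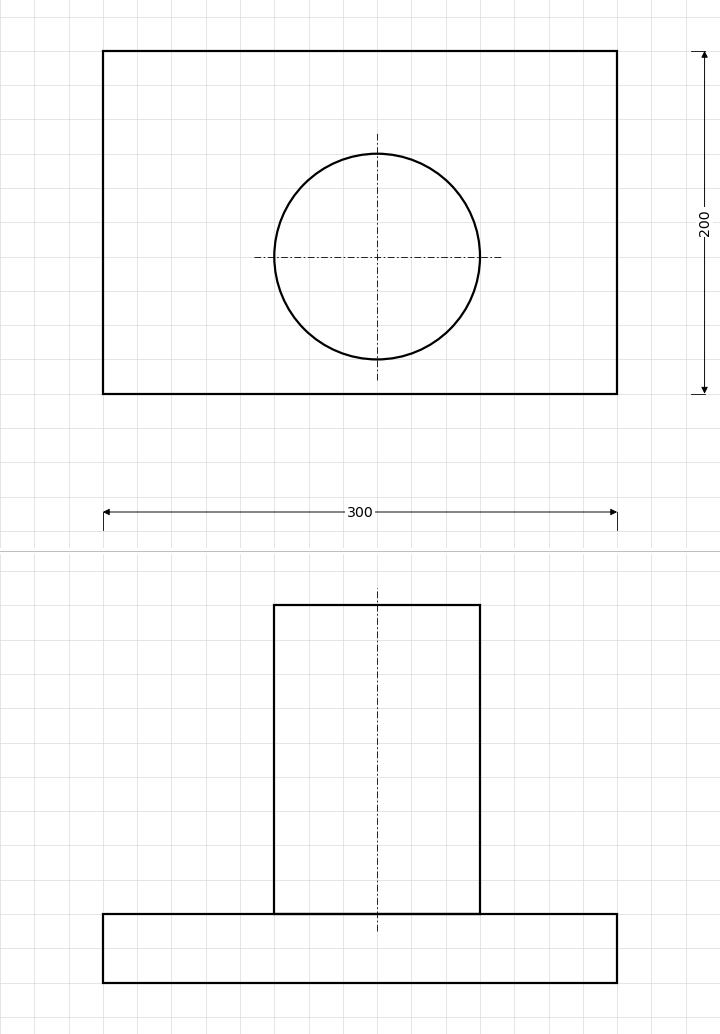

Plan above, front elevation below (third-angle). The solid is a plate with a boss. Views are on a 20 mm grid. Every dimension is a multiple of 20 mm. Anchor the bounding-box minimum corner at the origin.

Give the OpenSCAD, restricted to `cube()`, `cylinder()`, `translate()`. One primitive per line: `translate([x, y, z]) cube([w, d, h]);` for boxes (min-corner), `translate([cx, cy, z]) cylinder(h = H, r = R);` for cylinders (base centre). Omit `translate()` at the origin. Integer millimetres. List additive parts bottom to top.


cube([300, 200, 40]);
translate([160, 80, 40]) cylinder(h = 180, r = 60);


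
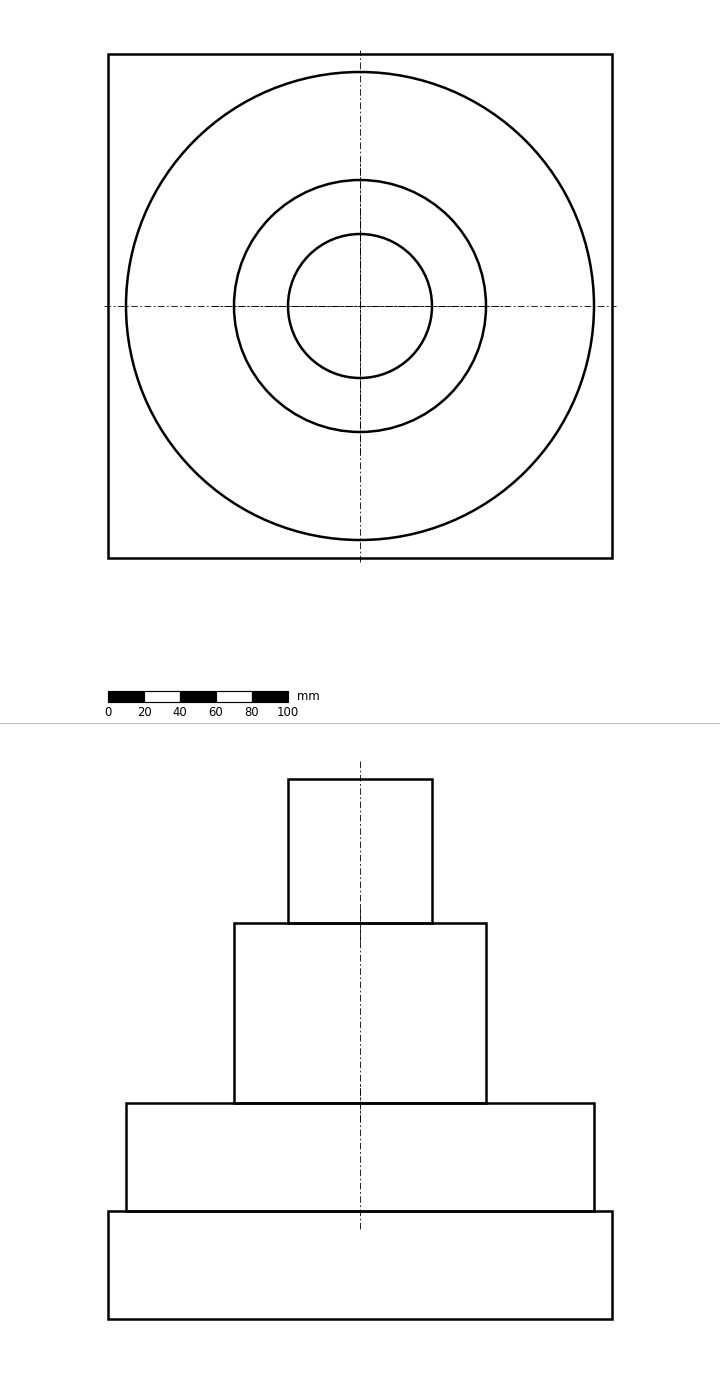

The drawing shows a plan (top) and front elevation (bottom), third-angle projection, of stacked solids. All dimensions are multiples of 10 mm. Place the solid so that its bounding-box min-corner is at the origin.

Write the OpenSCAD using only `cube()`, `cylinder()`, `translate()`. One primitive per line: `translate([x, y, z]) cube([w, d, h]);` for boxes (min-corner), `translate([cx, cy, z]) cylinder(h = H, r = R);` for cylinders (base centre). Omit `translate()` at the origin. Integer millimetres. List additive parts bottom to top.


cube([280, 280, 60]);
translate([140, 140, 60]) cylinder(h = 60, r = 130);
translate([140, 140, 120]) cylinder(h = 100, r = 70);
translate([140, 140, 220]) cylinder(h = 80, r = 40);
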